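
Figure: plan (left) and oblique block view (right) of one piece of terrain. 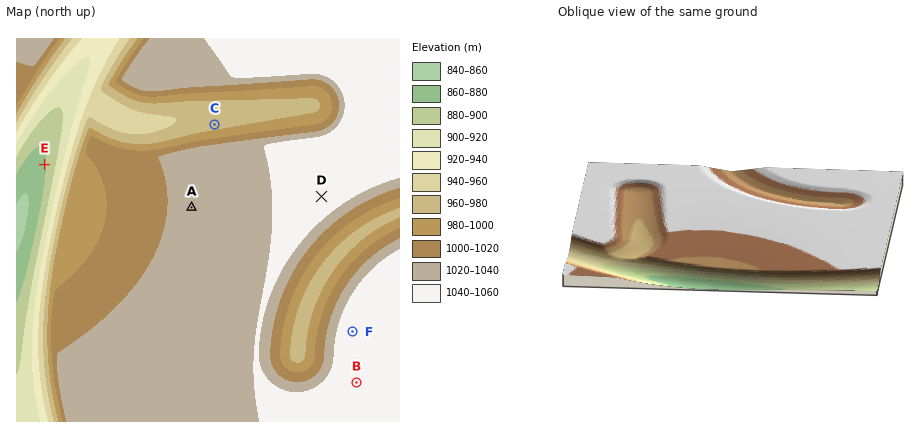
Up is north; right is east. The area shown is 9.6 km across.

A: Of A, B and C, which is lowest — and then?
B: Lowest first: C A B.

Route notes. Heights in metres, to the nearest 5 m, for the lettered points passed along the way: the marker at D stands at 1045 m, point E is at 880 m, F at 1045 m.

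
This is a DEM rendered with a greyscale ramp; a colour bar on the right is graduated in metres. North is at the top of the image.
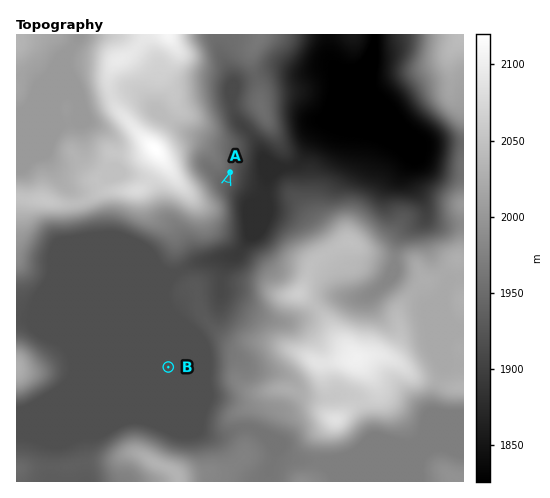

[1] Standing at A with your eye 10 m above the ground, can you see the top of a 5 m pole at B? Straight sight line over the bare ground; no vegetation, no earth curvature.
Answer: no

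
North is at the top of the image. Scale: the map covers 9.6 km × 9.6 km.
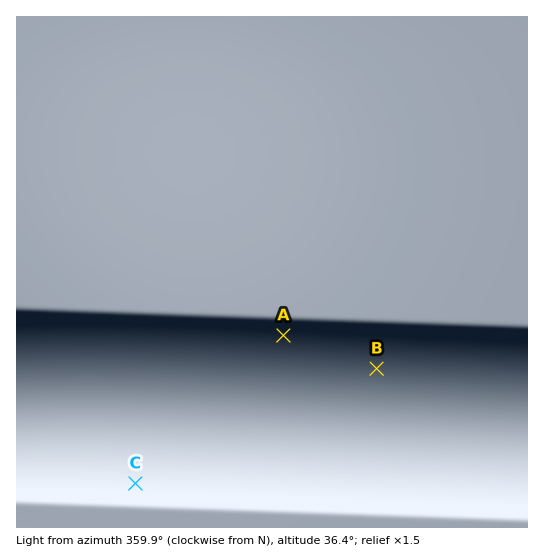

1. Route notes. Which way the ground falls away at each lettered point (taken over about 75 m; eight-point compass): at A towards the S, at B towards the S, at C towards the N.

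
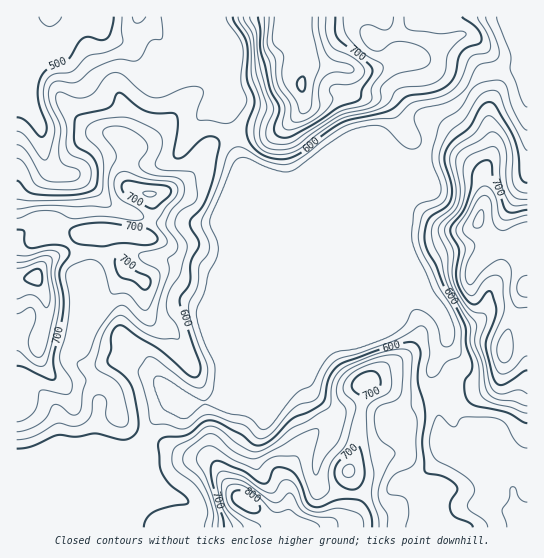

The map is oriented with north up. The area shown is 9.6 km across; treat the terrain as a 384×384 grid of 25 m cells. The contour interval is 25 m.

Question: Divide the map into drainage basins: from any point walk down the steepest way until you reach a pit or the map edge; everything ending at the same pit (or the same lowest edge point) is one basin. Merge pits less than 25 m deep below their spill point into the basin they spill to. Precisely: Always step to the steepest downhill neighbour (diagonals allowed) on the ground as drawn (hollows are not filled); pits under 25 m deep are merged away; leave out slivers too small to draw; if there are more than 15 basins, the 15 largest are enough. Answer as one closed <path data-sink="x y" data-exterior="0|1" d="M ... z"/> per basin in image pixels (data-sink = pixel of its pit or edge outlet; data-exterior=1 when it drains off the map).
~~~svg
<path data-sink="526 17" data-exterior="1" d="M527 16l-144 0 6 23 10 17-21 12-11 3-13 0-27-6-17 0-5 5-4 11 3 26-15 17-15 8-36 1-21 8-9 8-12 21-9 9-22 13-14 3 1 22-9 19-22-4-13 1 4 17 11 17 1 7-20 33-21 29-10 0-22-5-8 0-2 2-2 8 0 13 6 15 9 10 7 4 30-3 18 5 7 10 3 22 16 16 12 7 16 4 20 11 26 5 8 7 10 16 12 14 8 4 34 27 41 0 23-7 6-7 2-11 0-17-5-15 9-22 2-26 5-37 2-2 11 0 22 11 18 2 17-6 28-6 12 3 12-1 9-4 6-9 4-35 15-40 8-13-15-35 2-10 6-5 7-1z"/><path data-sink="50 17" data-exterior="1" d="M382 16l-366 1 1 511 263-1-33-26-8-4-12-14-10-16-8-7-26-5-20-11-16-4-12-7-16-16-3-22-7-10-18-5-30 3-7-4-13-17-2-8 0-13 4-10 30 5 10 0 2-2 39-60-1-7-11-17-4-17 13-1 22 4 9-19-1-22 14-3 22-13 9-9 12-21 9-8 21-8 36-1 15-8 15-17-3-26 4-11 5-5 17 0 27 6 13 0 11-3 21-12-10-17z"/><path data-sink="527 527" data-exterior="1" d="M527 333l-12 0-8 5-6 36-6 9-9 4-12 1-12-3-28 6-17 6-10 0-30-13-11 0-2 2-5 37-2 26-9 22 5 15-1 24-7 11-22 6 204 1z"/>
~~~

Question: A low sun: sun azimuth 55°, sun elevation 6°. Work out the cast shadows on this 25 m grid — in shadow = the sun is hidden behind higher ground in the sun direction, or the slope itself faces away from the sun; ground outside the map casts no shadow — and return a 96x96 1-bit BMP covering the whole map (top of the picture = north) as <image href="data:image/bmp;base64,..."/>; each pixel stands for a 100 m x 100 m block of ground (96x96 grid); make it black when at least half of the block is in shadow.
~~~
<image width="96" height="96" href="data:image/bmp;base64,Qk2+BAAAAAAAAD4AAAAoAAAAYAAAAGAAAAABAAEAAAAAAIAEAAATCwAAEwsAAAIAAAAAAAAA////AAAAAAAAAAAP//AAAAAAAAAAAAAP//gAAAAAAAAAAAAP//gAAAAAAAAAAAAP//AAAAAAAAAAAAAP/+AAAAAAAAAAAAAP/4AAAAAAAAAAAAAP/wAAQAAAAAAAAAAP/wAA+AAAAAAAAAAf/gAA/AAAAAAAAAAf/AAA/AAAAAAAAAAf+AAAeAAAAAAAAAAP8AAAMAAAAAAAAAAHAAAAAAAAAAAAAAAAAAAAAAAAAAAAAAAAAAAAAAAAAAAAAAAAAAAAAAAAAAAAAAAAAAAABgAAAAAAAAAAAAAADgAAAAAAAAAAAAAABgAAAeAAQAAAAAAABgAAH/wAAAAAAAAABgAB//4AAAAAAAAAHgAD//8AAAAAAAAB/gAD//8AAAAAAAAB/wAH//8BAAAAAAAB/4AH//ADAAAHwAAB/4AH/+AGAAAfwAAB/wAD/+AcAAA/gAAA+AAD/+D4AAA/gAAAcAAD/+D4AAA/AAAAAAAD/+DwAAB/AAAAAAAB/+DwAAB+AAAAAAAB/+DwAAD4AAAAAAAD/+DwAAHwAAAAAAAD/8BgAA/gAAAAAAAD/8AAAB/AAAAAAAYP/8AAAD/AAAAAAA///8AAAD+AAAAAAA///+AAAD8AAAAAAAf//+AQAB8AAAAAAAf//+AYAB4AAAAAAAP///A4AA4AAAAAAAP//fg4AA4AAAAAAAP//PwYAAYAAAAAAAf/+P4QAAAAAAAAAA//+H4AAAAAAAAAAA//+HwAAMAAAAAAAAf/+DwAAMAAAAAAAAf/+BgAAcAAAAAAAAP/+AAAAYAAAAAAAAP/+AAAAAAAAAAAAAH/+AAAAAAAAAAAAAH/+AAAAAeAAAAAAAD/+AAAMAcAAAAAAAB//AAAMAAAAAAAAAB//AAAAAAAAAAAAAB/+AAAAAAAAAAAAAA/+AAAAAAAAAAAAAA/+AAAAA8AAAAAAAA//AAAAH+AAAAAAAA//AAAAP+AAAAAAAA//AAAAf+AAAAAAAA//AAAA/4AAAAAAAA//AAAD/gAAAAAAAA//AAAH+AAAAAAAAAf/AAAP+AAAeAAAAAf+AAAf8AAAf8AAAAP+AAB/8AAA//AAAAP8AAH/4AAA//gAAAH4AAH/4AAA//gAAAH4AAH/4AAA//gAAADwAAP/8AAA//gAAABgAAP8YAAB//AAAAAAAAf8AAAD//AAAAAAAAf4AAAH//gDgIAAAA/4AAAH//wD/wAAAA/wAAAP//4D/gAAAB/wAAAP//4B/gAAAB/gAAAP//4B8AAAAB/AAAAP//4AAAAAAA/AAAAf//4AAAAAAA+AAAAf//4AAAAAAAeAAAA///wAAAAAAAMAAAA///gAAAAAAAAAAAA///gAAAAAAAAAAAA///AAAAAAAAAAAAAf//AAAAAAAAAAAAAP//AAAAAAAAAAAAAP//AAAAAAAAAAAAAP//AAAAAAAAAAAAAH/+AAAAAAAAAAAAAD/+AAAAAAAAAAAAAD/+AAAAAAAAAAHAAB/+AAAAAAAAAADgAA/+AAAAAAAAAADgAAf+AAAAAAAA="/>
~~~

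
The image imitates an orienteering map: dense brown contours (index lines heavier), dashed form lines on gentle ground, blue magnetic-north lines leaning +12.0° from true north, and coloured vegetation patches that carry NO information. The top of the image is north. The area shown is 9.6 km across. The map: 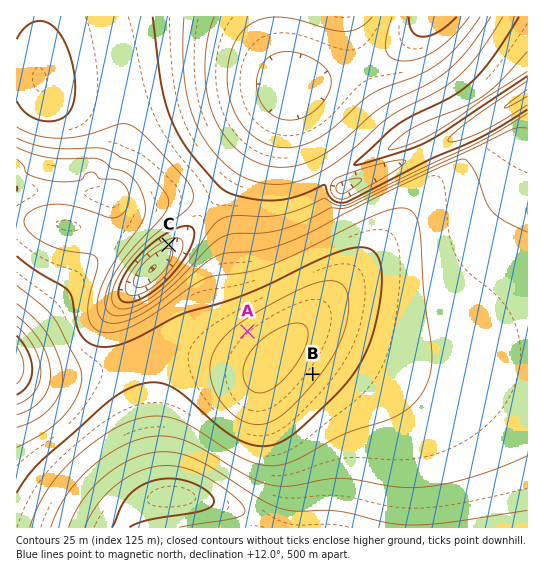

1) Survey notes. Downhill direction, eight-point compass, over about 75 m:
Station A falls NW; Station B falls SE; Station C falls S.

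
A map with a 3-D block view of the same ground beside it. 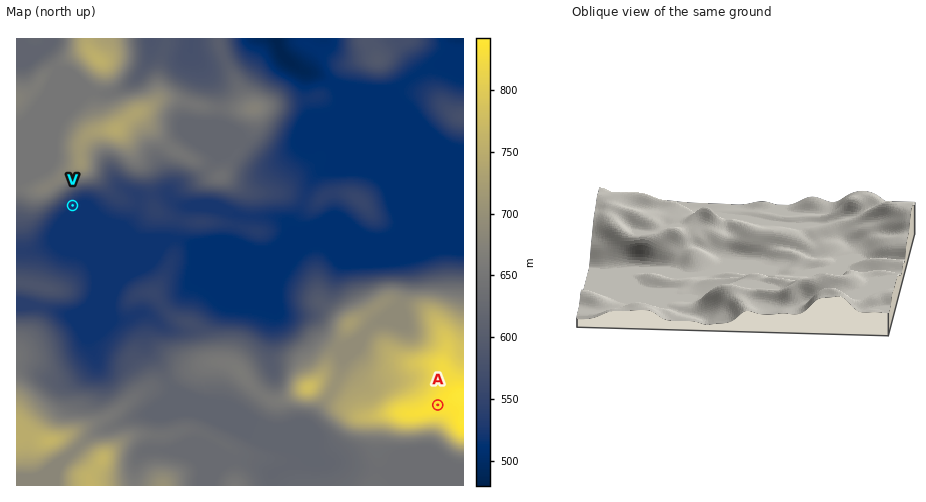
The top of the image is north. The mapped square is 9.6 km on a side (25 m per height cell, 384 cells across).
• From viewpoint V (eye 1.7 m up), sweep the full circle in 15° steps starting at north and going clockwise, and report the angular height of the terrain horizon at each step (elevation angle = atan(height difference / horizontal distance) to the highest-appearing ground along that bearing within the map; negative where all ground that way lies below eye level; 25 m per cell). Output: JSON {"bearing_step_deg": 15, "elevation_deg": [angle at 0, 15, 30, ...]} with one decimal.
{"bearing_step_deg": 15, "elevation_deg": [13.9, 13.0, 10.2, 6.2, 4.2, 2.0, 1.1, 1.4, 2.0, 1.6, 1.3, 1.6, 2.3, 2.7, 1.8, 0.9, 2.3, 4.9, 8.3, 11.9, 14.3, 15.3, 15.5, 15.0]}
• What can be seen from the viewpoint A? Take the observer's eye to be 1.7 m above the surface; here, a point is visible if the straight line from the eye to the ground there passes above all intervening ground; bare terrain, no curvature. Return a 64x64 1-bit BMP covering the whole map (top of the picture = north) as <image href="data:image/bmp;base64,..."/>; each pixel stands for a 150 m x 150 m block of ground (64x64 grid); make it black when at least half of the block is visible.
<image width="64" height="64" href="data:image/bmp;base64,Qk0+AgAAAAAAAD4AAAAoAAAAQAAAAEAAAAABAAEAAAAAAAACAAATCwAAEwsAAAIAAAAAAAAA////AAAAAAAAOAAAAAAAAAA4AAAAAAAAABwAAAAAAAAADAAAAAAAABgMAAAAAAAADwwAAAAAAAAHgAAAAAAAAP/AAAAAAAAA/+AAAAAAAAP/4AAAAAAAA//gAAAAAAHn/8AAAAAAAf//wIAAAAAAD/+AYAAAYAAG/wAAAAAwAAD+AAAAABAAAPAAAAAAAAAcwAAAAAAAABCAAAAAAAAAAAAAAAAAAAAAAAAAAAAAAADAAAAAAAAAAPAAAAAAAAAAMAAAAAAAAAA4AAAAAAAAAP8AAAAAAAAA/8AAAAAAAAD/4AAAAAAAAP/wAAAAAAAA//gAAAAAAAD/+AAAAAAAAP/8AAAAAAAA//4AAAAAAAD//wAAAAAAAP//gAAAAAAA///AAAAAAAD///AAAAAAAP///gAAAAAA////AAAAAAD///8AAAAAAP///wAAAAAA/////8AAAAAP////wAAAAAf//z/AAAAAAf//x8AAAAAAf//j4AAAAAB//+PgAAAAAH////AAAAAAf///+AAAAAB////4AAAAAB////wAAAAAAf///AAAAAAA///+AAAAAAB///8AAAAAAB/wHwAAAAAADwADAAAAAAAAAAEAAAAAAAAAAAAAAAAAAAAAAAAAAB4AAAAAAAAAPwAAAAAAAAAPAAAAAAAAAAeAAAAAQAAAB4AACcDAAA=="/>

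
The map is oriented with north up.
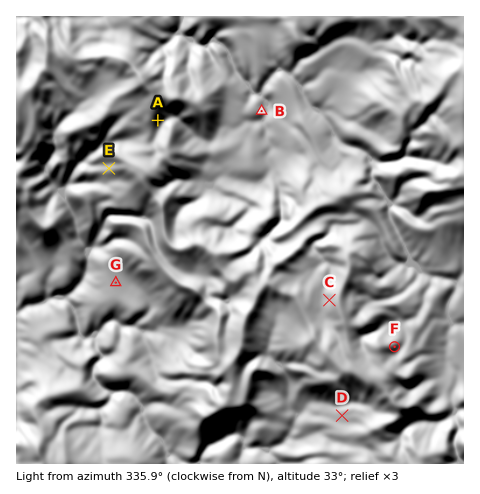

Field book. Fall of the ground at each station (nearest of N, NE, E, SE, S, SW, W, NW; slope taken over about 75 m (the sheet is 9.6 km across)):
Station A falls SE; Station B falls E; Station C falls W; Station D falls W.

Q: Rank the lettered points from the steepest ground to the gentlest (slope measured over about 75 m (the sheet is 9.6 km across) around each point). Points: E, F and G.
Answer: F E G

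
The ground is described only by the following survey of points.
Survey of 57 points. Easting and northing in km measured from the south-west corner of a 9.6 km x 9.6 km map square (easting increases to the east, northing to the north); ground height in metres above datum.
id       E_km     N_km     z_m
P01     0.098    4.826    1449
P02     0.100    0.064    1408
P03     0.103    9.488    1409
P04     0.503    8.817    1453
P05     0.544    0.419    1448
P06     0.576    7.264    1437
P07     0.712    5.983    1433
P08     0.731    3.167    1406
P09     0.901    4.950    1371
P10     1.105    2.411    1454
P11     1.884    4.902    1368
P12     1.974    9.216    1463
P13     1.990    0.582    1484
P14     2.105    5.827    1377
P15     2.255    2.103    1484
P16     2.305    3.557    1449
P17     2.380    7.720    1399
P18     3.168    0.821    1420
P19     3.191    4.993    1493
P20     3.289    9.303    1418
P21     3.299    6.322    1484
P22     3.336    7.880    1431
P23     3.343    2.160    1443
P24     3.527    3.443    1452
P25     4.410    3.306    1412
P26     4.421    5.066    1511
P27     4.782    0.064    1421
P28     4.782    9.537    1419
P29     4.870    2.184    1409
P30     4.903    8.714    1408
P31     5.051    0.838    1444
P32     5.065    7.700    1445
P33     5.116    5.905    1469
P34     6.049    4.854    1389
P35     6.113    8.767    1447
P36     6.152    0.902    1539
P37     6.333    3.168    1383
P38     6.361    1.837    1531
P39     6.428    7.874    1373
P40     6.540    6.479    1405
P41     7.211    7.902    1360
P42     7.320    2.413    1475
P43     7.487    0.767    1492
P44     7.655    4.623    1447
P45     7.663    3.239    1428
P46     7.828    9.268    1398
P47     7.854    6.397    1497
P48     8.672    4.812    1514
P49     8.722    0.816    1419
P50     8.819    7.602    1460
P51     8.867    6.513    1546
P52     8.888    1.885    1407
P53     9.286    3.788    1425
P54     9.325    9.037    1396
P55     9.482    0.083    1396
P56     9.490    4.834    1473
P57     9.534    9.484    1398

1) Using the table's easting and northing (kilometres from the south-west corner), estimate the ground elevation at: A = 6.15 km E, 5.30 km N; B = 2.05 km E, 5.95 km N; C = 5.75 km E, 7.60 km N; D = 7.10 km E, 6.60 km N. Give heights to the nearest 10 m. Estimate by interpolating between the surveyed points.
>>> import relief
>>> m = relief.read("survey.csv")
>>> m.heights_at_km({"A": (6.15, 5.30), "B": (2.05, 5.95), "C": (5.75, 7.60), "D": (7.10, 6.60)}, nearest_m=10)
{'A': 1410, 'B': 1380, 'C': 1410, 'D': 1430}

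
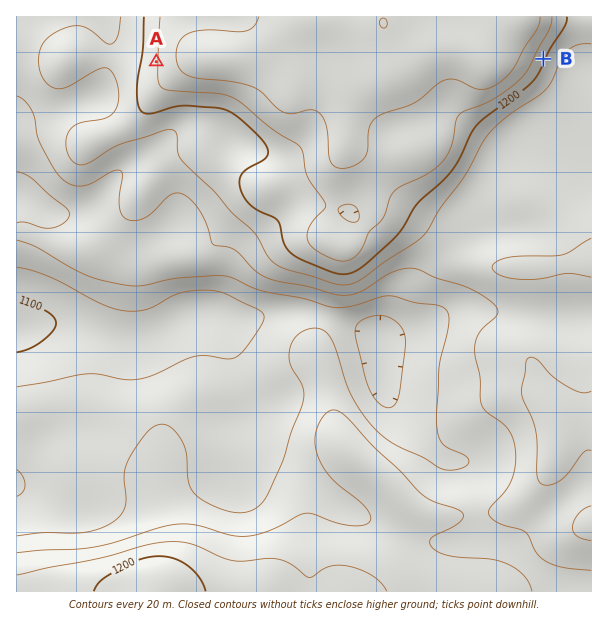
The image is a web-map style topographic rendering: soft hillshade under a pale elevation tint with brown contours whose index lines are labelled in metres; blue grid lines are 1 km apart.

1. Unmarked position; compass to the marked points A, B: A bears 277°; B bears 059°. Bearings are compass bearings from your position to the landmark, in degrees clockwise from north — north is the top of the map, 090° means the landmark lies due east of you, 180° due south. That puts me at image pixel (473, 101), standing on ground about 1225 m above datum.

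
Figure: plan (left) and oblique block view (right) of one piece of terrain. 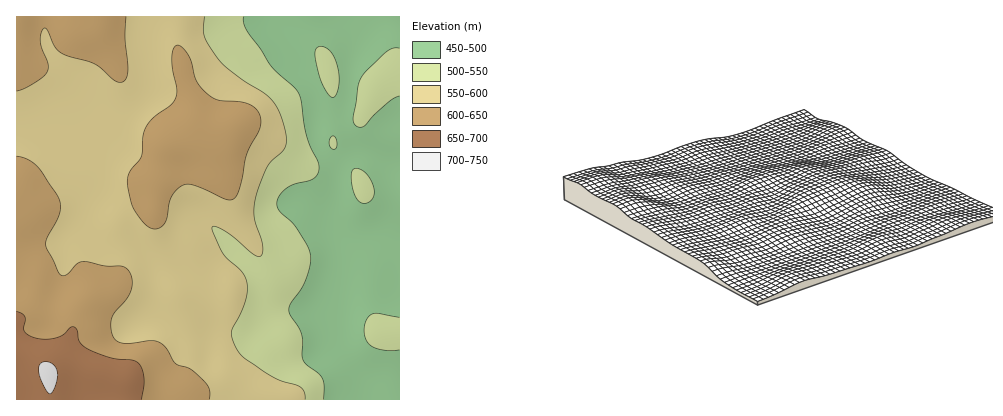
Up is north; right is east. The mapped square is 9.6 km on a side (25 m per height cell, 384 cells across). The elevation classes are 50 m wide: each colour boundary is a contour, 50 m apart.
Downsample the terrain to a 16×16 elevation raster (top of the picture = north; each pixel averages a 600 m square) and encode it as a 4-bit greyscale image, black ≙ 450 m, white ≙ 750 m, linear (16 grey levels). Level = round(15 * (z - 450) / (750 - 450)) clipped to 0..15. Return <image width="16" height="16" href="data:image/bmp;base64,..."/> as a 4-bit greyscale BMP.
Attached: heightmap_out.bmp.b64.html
<image width="16" height="16" href="data:image/bmp;base64,Qk32AAAAAAAAAHYAAAAoAAAAEAAAABAAAAABAAQAAAAAAIAAAAATCwAAEwsAABAAAAAAAAAAAAAAABEREQAiIiIAMzMzAERERABVVVUAZmZmAHd3dwCIiIgAmZmZAKqqqgC7u7sAzMzMAN3d3QDu7u4A////AMy7uoh2ZTERzLuph2VTIRKqqXd2VEMRI6mpdmZVMhEjmJmHdmVDESKIiHdmZVQhIod3d2ZVUyERmHd4dmZCISGYd3iHd0IiMod3eIiXUzIhd3d4mZhkIiF3d3iZmXQiInd3d3iHUyIzh3d3d2UyIjOHiId3UyIiIpiZh3ZDIiES"/>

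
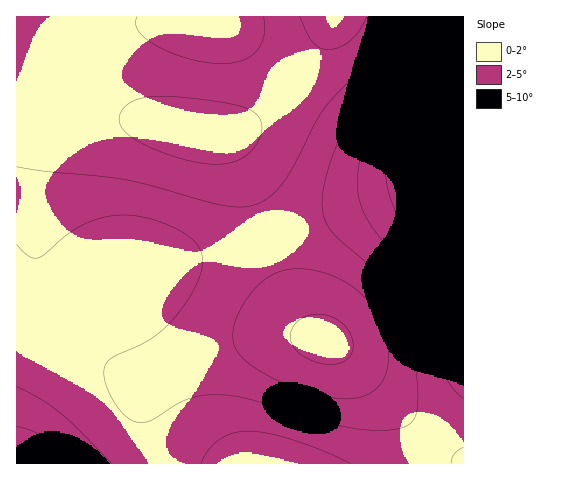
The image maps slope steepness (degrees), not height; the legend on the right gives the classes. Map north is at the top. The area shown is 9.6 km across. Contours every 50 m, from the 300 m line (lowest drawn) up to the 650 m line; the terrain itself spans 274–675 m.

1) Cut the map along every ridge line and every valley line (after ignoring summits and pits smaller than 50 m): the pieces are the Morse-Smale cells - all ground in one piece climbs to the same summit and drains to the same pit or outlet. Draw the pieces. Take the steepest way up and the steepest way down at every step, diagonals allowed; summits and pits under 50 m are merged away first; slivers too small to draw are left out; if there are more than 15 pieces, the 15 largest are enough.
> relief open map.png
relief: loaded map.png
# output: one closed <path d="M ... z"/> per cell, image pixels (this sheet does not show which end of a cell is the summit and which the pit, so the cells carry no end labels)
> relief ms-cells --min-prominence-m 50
<path d="M463 16l-130 0-16 33-29 39-31 30-23 12-16 3-15-1-74-13-47 1-19 3-7 4-8 10-8 21-5 58 3 67 6 22 8 15 16 16 64-69 56-8 50-12 71-22 86-31 67-17 2-2z"/><path d="M463 176l-68 18-144 50-63 15-56 8-64 69 36 26 35 19 13-1 48-26 44-14 36-4 40 3 9 4 13 9 65 66 24 20 33-42z"/><path d="M332 16l-315 0-1 88 8 4 39 8 67 3 86 14 18-3 23-12 31-30 29-39 13-24z"/><path d="M294 336l-37 2-39 9-29 12-38 22-8 12 0 25 7 45 260 1 20-26-23-20-71-71-16-8z"/><path d="M69 337l-7 6-20 26-19 33-7 28 0 33 134 1 0-9-7-37 0-25 5-9 5-3-14 0-17-8-39-25z"/><path d="M17 105l0 324 4-20 10-24 20-29 17-20-18-20-8-18-5-24-2-58 2-36 6-32 7-15 13-10 46-5-54-3-31-7z"/><path d="M463 396l-32 42 8 7 23 15 2 0z"/><path d="M431 438l-20 26 53-1-1-3z"/>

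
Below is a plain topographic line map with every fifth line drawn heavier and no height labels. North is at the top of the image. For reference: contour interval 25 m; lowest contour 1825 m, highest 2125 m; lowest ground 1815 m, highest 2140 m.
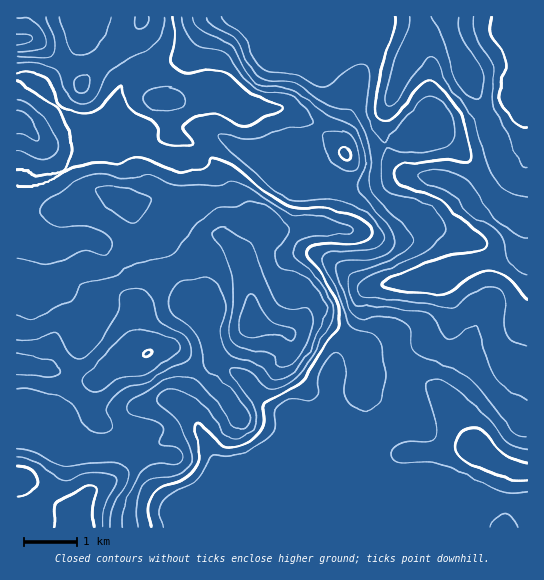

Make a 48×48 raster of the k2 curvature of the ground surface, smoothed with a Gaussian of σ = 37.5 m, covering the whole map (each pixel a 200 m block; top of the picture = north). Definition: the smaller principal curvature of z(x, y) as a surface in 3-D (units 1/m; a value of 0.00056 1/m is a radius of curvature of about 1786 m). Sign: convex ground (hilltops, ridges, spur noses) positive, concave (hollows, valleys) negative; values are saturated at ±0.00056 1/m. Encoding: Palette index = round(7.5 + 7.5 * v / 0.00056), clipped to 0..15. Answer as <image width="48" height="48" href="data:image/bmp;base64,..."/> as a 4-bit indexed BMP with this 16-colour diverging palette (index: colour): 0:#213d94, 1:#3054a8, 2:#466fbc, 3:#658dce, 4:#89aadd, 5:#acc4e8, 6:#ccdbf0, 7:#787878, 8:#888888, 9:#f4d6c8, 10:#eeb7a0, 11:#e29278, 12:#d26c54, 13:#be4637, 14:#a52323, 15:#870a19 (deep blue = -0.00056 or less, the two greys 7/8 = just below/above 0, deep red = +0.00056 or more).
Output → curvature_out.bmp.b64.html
<image width="48" height="48" href="data:image/bmp;base64,Qk32BAAAAAAAAHYAAAAoAAAAMAAAADAAAAABAAQAAAAAAIAEAAATCwAAEwsAABAAAAAAAAAAlD0hAKhUMAC8b0YAzo1lAN2qiQDoxKwA8NvMAHh4eACIiIgAyNb0AKC37gB4kuIAVGzSADdGvgAjI6UAGQqHAHdmZ4dkaHRHd3d3d3d3d3d3d3d3d3V5lXdmiXZUVkFnd3d3d3d3d3d3d3d3d3dXdWZmeHZVNVMWd3d3d3d3d3d3d3d3d3dzIXZVVoiIVUMgF3d3d3d3d3d3d3d3d3MTRZlkNqmZdERlAHd3d3d3d3d3d3d3dBR4maqFNWd3ZEadcEd3d3d3d3d3ZERDM2d3iIdBEQEjRWeusAAAZ3d3d3d3WId3VphmZhAEd0IiRVV5cAZRAnd3d3d3SJh1WLp1VUZ3dFd3d3ZWMCiYITd3d3d3dEREZ5qWRXd3VZmHZ4mXEFiucid3d3d3d3dWZmiFRXd1ZodlVnhyA2edkhd2d3Qjd3dHd2ZkRmVGZmVDIRIQNneIAAA2VzWHN3Znd3dlZzNVZnZUMgAUZniBAUAmdTm4VXWIeIdVd2eHZYmGV2QkZncgB5YCRDiXZnaJiHZmd3eJZFiGaaczVWEAN6pQBTZnZ2Z4dVZmd4eJczZ3aZdVVCAWRImUAUZndmZmVWd2eIZ3ZDV4iJmJcwJ4ZFiZAEeYdmVWZnd2aHVmZERoiJmbcAWahWipMCeYd3ZmZ3d2Z1VndVVWZVVmMAarlnmoQgNniHh2Rnd2VmVYhmVWZUMzFgOKlmd2iRA4mHiXNXh3VHZWdmZVaIZEV0BXdlRHvFAoqGiXNZiIc3dlZndniYZVVRJXhkRomlADVERUNpmZc3d2Z4h3mFVmdjR4hzWZhhAAAAABJXiZg3d3dmdmZmd2hkVmdjaJcgAgABV3ckZ4dId3d2VVZ3h2hkZ3dVRUAANnYyACVjNFU2ZmZ3ZWdmdmhkaJhVMAACRpp2ZlRENFQ2d3ZmZlVVRGh2Z4ZGUhJHdolmd2aIiGJHd2VmdlVmdUeJh2NIhVd5mZdFdmeIhgFndGZWZFZkd0R5p0SJZIl3m5UkZ3dmEAenVol1RHiGVmRFdViYRIl1ZlI2iIhgIneHVoiGR6p2d2ZmdniGI0RERVNYmJcFJ3dlVFZ3Z5dXh2eHZ3ZAAABFRFRHdRBUR2RGUxJ5mGNphmdlaHQAd3dAATMQADdBZkJDIhAEZCRmQRIld1EHd3UDdkQQAAAmZRNkaHMyEjMyN3dmdRF3d2Fs1xI1d2ZncxWDipY3d3d3ZmZ3QAI0VUV7xgJYmHd3YSaEiYU3d3d3aYdiAVZmZlVolQJpmIh3QhZ2iGJnd3d2REMhOKh2ZmVodRFYiIiGETd6ljIhV3cRNERWaKh3h2VVNBA3iamEAFd5YxAkAnFZqoZmeJd4mXQiRTAFirpxAYl0EhK8cTSKmYZniIZYukAmd2ADZ3cwBLtyRgbdhBJXiHZ3iGM1YwJoiHICZlQEBZlxADN4ZUIjVmZ4hkEAETV4iIUBZ3UHBFZgAjNGZmVDNVV4hjA0RWZniHcgRnM0JFZ3ZURFZnd2RVVomDFWZ3dmZ3dQNnFAZmd4ulJGVniJdlRnqCJnd3d2ZmdzJnIWiId3ujFnVXiJhlRVYxR3d3d3d3eGFnInmZhxEiN4ZWeal1MQADZ3d3d3d3iYJWJIh4hw=="/>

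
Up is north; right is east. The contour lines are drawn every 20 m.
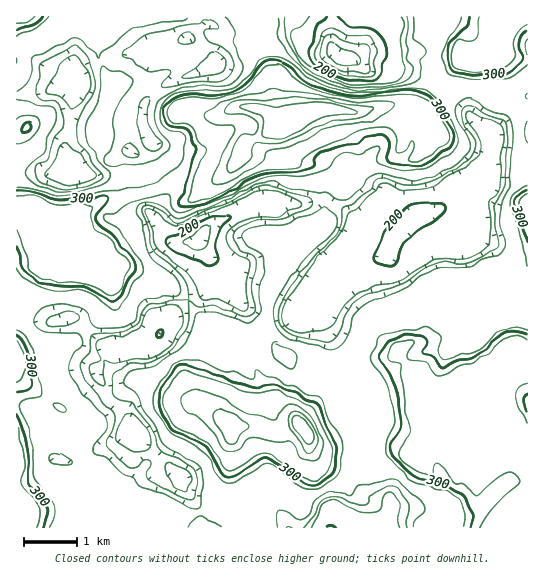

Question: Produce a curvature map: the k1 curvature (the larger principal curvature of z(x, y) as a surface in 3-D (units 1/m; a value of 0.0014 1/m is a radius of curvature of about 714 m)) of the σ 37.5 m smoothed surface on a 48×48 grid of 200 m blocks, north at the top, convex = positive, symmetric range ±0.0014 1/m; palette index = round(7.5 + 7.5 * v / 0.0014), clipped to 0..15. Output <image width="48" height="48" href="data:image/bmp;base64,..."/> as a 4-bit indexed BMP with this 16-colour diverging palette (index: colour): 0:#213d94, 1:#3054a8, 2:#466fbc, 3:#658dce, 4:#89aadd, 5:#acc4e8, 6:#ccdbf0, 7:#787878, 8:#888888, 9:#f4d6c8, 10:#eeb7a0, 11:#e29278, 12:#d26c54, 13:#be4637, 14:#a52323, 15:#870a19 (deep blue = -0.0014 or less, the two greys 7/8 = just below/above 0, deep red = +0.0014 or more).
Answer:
<image width="48" height="48" href="data:image/bmp;base64,Qk32BAAAAAAAAHYAAAAoAAAAMAAAADAAAAABAAQAAAAAAIAEAAATCwAAEwsAABAAAAAAAAAAlD0hAKhUMAC8b0YAzo1lAN2qiQDoxKwA8NvMAHh4eACIiIgAyNb0AKC37gB4kuIAVGzSADdGvgAjI6UAGQqHAJuoiIiIiIiJmJiIiai6iIiHibuXh4moiIq6iId4iIiKuoiIiZmuh3iaqJiYd5mZiJyZiIiIiInLmoiIiIiMpY26domYdqqJqLl3iIiIibuWe4iHiIiKvNp4dpl4eqt4mrd4iIiJqYeWW5uYeIee2YmqupqsqpmnatiJiIiaeph3i43JdnvZvZiIiJzImYiamtmHeImoirp6yJ2cqNyarHiIitqYmIiImdiImImYl4u5d8q4q5ePrJiInJiZiIiIiMiIiIqnd3yYvZvXebifuoh4ipmIiIiIiaiIiInId4q+yIzNzJv/l4eHd6mIiIiIi4d4mYqqiMjpeLuoiHz6p4iHd6qHiIeInGeKqJqIi6y5qqmIiIu7t4iIiLmIiIiIuYmoiJmampvIqYm7u9uWqIh3d6mIiIiJqKuXiad7mYjKmryYeaaXiIiHeKmJmIiImbh4mYabu7iNuYeHp4mHiHiIipmpqqiIicmImIi5mq67iHeImI6YiIiJqpq4m72oiMiIiqp3eHfLiHh4eOyZu6iKu5iHaGjaibiJmqdniId7qIiIibvLl5mHrO66iIeO3ZmqqqzMuoeIyIiJmehnh4qIl5iZiIeJqYl3Z5qq3Xd2yqvby7V3d4uIh3iYiIeIiImYiKibjWhn2rqFnbd3d4qoiIiIiIiIiIiZmXe8isy9xph3q9d4iIm7uoiIiHiIiIiJmJzNh5m8l4iJusqIiIiJq+qIiIh4iJrd3cqLqYnLmIiIqZyYiIeId43KmZiIiKyYiIiJy5uoiIh2monYeIeIiHiszN2oiJuIiIicubmJqoiIqoiuh4iIeIiJh2nLh8mIh4jKicaIZqmsuYiK+YiIiIiIh3d5mMiHiJu5i7eZd5rcqZiIr5iIh4iId4eLiMiIiLlojqe8homa3d25jNeIiIiIiIeMiZiKqsl5nVfNt4iIh2mbuqaIiId4iHeLjbzszb/svL2//qiId3hnqbqXiIiIiHjMz9yYmbnK3vyYzf6odorLmJu6eJiJiIh3vJpoZ2i5h3q4uazciKqYiIipe7uqd3h32alod3jaqpiJm4vK3czLqIicuZmc2Yh42Juad36piJqHipnMqqq5mXeJzN/InriJ2Im4eauYaoeomJi8d4ibqHiXfJjNqdqIycmoiamZm2ilm5eNzcuIrLmHeqia6smGyc2amZmYmZq4uoeJa7u6d4mIi5iL2ph1yaurmZqXmJz8qauHm5qry87amYmfikibyZq8mJuZiIv8q73//avO////2pnbi5zKiYlol3yqiIq97bu7iJiZqZvN///JiqqIiJmHd2qpqYmImXdr2InamXZ3d6qIiIh4iZqah2ypmpu4eHZ33K+5mHp4pmqYqry6l5podoyYiHeKuHWaneuHl2d7t5uYvszNu4q5hpuIeHiIq2i5iZx7Zod5qKmIzJiJymiaubmZh3eHeryoiLp7pYlouLqYrZqJtmmImpiJmHiWa5eYibd5yKurl5yIi4qIutyoiIiImaq7uHqYiLiomqmYd3yId5qYmw=="/>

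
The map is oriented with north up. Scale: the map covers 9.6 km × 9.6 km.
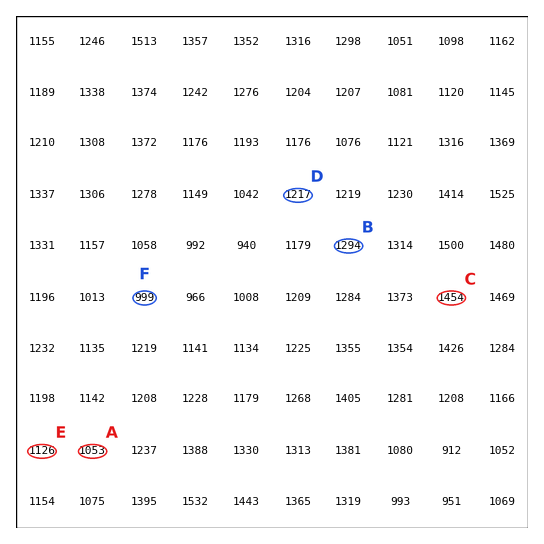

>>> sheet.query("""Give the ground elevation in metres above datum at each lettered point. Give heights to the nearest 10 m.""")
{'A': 1050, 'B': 1290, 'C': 1450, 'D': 1220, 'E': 1130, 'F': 1000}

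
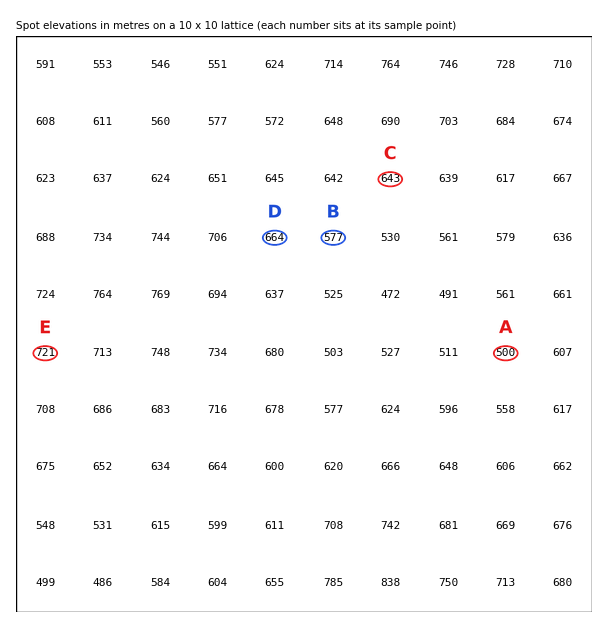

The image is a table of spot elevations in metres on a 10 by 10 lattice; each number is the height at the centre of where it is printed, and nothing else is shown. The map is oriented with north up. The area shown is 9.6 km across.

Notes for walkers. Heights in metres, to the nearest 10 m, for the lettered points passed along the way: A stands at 500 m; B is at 580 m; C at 640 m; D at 660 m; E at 720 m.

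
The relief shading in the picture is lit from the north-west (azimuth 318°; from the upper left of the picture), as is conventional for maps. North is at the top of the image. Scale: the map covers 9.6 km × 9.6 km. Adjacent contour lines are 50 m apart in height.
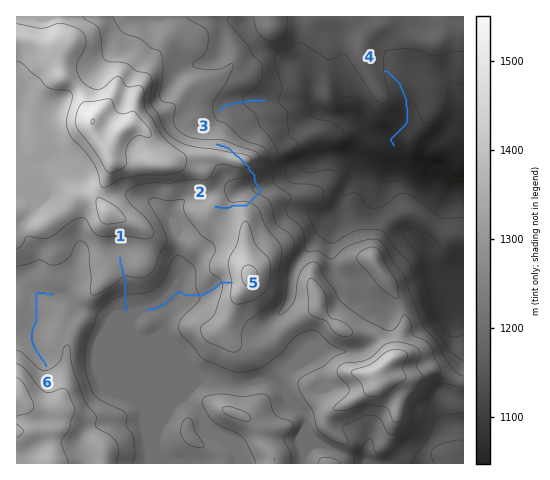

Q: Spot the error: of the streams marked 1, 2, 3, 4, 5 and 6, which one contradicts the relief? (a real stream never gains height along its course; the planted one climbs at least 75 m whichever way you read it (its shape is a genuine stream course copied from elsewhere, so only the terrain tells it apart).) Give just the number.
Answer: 2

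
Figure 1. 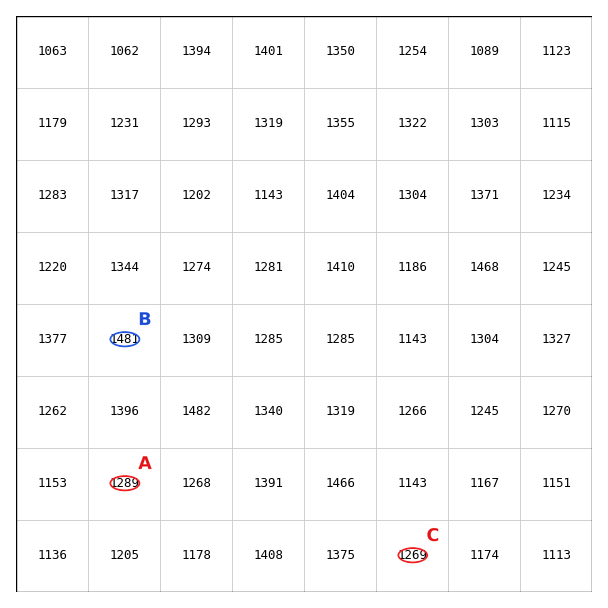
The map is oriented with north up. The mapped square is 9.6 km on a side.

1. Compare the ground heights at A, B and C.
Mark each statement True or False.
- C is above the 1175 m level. True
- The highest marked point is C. False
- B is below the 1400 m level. False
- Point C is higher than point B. False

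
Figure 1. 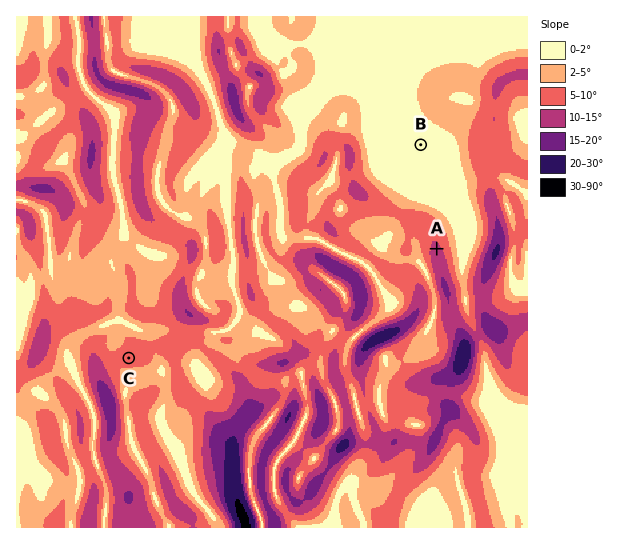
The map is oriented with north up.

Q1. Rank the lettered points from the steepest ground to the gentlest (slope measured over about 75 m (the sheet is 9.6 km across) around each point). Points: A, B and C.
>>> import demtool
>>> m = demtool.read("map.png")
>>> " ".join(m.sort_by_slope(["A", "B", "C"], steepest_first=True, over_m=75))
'A C B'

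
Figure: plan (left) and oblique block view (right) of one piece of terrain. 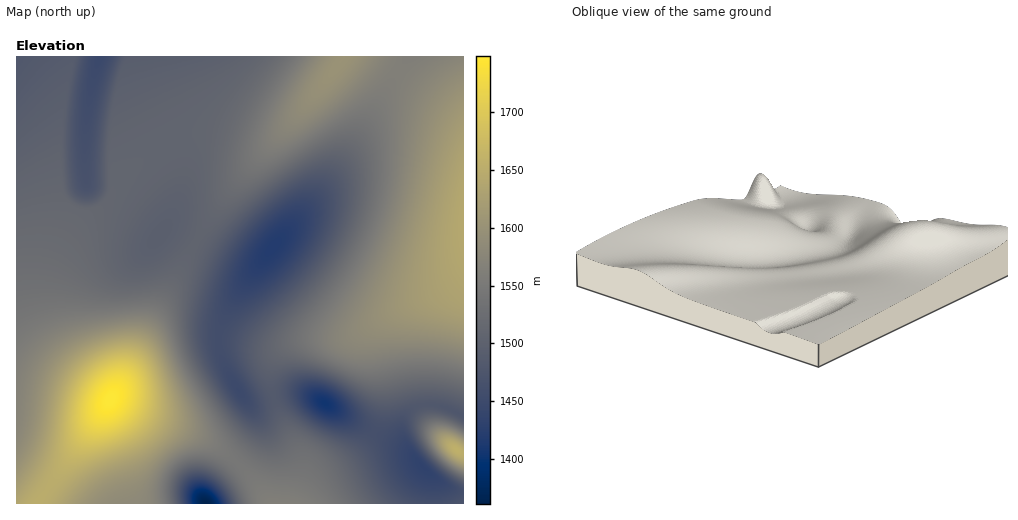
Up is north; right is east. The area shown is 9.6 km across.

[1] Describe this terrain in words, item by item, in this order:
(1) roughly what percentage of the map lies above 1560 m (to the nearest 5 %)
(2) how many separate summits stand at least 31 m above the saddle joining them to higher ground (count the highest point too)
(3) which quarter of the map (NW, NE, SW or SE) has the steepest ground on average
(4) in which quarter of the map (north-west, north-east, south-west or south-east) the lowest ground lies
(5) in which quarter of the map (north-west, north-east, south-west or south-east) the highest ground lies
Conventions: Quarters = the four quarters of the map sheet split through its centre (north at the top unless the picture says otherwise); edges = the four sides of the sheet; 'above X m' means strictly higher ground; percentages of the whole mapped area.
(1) About 35 % of the map lies above 1560 m.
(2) Counting only tops that stand 31 m proud, the map has 4 summits.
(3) The south-west quarter is the steepest part of the map.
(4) The lowest point lies in the south-west quarter of the map.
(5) The highest ground is in the south-west quarter.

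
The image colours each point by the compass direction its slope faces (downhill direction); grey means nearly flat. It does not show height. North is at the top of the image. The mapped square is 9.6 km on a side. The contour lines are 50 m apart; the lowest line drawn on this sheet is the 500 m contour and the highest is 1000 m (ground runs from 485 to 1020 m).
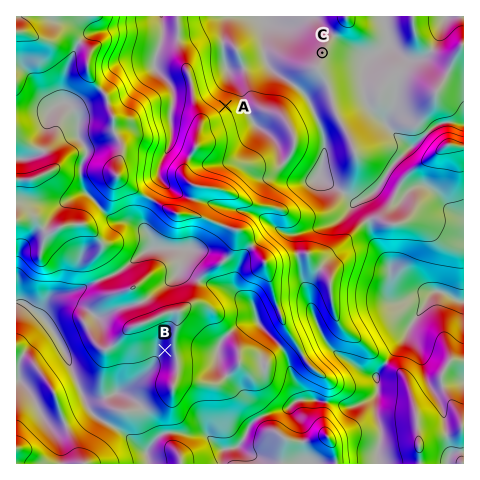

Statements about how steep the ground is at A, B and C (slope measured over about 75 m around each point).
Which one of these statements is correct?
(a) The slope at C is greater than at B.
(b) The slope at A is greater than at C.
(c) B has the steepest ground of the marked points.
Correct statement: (b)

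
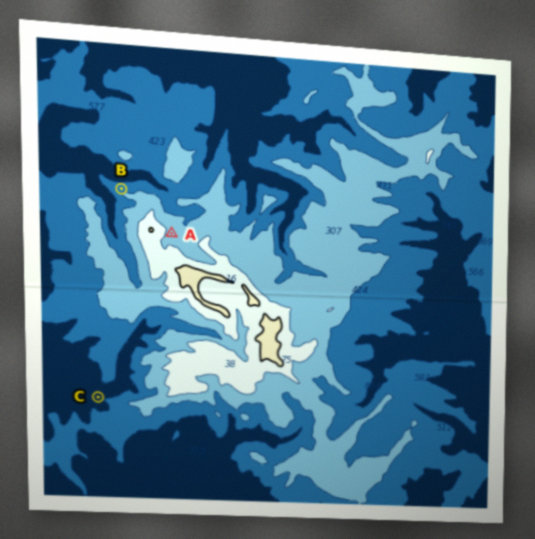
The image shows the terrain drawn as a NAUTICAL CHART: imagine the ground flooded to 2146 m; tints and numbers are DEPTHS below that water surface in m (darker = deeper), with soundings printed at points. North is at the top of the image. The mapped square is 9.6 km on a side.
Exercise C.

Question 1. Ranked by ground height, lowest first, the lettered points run C B A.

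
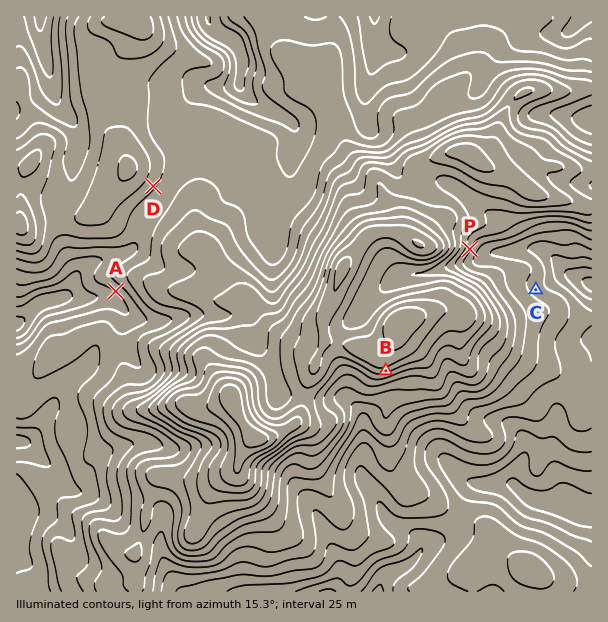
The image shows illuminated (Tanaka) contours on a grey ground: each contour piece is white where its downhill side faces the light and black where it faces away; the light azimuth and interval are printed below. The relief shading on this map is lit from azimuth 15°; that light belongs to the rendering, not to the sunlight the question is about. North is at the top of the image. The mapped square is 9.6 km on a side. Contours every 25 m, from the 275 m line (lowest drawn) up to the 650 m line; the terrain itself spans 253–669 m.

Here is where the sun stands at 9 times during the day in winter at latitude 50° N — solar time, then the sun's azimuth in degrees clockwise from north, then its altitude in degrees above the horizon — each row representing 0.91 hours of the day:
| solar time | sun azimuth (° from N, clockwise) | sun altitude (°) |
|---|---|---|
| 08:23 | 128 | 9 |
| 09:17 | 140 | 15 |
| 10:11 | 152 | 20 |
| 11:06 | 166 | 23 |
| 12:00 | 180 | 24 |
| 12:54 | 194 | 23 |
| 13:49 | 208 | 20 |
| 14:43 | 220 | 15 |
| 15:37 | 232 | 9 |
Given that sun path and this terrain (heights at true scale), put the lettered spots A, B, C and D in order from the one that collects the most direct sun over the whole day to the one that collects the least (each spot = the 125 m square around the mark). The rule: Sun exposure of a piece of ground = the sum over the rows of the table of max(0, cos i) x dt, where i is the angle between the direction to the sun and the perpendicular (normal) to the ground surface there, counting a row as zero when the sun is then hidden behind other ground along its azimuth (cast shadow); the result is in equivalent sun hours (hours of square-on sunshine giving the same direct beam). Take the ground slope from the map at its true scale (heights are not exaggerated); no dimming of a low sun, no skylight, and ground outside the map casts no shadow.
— B > A > D > C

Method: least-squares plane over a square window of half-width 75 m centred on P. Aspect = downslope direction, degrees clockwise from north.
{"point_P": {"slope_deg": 14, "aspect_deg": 117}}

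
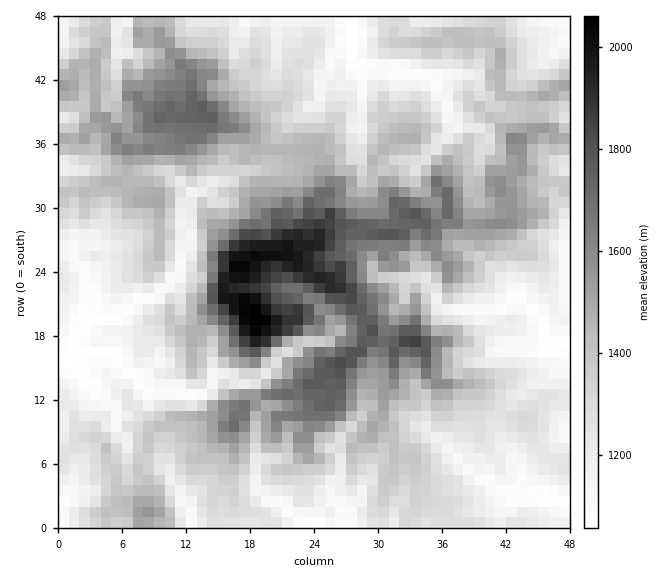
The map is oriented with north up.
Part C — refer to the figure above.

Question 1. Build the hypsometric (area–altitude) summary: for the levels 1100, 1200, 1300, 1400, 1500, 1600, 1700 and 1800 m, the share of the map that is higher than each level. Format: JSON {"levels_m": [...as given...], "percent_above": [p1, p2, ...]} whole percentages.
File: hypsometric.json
{"levels_m": [1100, 1200, 1300, 1400, 1500, 1600, 1700, 1800], "percent_above": [94, 79, 60, 42, 26, 16, 10, 5]}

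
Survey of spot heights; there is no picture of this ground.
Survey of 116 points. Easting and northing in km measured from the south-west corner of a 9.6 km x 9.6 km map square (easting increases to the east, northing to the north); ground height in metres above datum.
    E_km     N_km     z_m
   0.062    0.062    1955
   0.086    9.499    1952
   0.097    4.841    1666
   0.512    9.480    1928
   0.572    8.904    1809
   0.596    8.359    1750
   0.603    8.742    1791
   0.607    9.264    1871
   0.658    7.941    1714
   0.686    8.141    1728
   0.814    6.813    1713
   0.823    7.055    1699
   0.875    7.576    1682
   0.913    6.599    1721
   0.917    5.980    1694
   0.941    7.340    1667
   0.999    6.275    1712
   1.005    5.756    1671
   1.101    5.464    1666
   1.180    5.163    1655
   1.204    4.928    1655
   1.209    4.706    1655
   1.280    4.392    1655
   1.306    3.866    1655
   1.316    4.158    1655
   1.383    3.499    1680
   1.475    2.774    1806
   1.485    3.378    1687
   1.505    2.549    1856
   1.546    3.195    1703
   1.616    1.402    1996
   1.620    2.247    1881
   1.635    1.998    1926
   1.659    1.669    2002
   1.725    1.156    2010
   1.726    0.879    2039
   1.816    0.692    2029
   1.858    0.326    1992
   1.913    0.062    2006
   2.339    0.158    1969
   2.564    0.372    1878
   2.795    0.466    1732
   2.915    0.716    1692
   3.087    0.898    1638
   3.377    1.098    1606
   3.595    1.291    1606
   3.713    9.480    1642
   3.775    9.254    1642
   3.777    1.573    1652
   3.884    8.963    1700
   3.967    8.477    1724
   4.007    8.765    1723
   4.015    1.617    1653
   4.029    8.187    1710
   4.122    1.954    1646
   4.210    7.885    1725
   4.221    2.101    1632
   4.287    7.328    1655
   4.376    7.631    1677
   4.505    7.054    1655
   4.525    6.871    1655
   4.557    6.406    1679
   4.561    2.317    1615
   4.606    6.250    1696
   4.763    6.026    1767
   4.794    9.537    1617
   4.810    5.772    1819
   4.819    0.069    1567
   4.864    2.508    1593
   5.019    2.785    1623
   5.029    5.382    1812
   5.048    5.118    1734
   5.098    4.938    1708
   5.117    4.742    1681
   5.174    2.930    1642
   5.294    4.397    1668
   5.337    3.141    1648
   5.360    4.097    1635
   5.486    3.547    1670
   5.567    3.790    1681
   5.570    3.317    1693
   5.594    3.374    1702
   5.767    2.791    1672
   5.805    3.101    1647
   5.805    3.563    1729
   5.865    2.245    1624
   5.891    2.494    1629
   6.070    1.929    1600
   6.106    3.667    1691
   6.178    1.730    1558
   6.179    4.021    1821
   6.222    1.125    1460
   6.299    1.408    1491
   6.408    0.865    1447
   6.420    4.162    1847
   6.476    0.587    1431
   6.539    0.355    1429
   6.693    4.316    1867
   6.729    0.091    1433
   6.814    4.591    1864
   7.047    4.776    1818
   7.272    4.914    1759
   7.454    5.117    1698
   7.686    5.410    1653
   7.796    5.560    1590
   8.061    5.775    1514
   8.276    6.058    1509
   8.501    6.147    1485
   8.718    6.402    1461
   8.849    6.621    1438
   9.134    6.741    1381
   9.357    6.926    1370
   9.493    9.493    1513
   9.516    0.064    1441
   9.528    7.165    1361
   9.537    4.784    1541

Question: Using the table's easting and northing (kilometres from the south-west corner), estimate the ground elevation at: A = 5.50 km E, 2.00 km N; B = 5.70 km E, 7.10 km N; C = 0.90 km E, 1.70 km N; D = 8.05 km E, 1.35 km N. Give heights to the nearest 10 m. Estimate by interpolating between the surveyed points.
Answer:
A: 1570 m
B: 1700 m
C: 1920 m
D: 1470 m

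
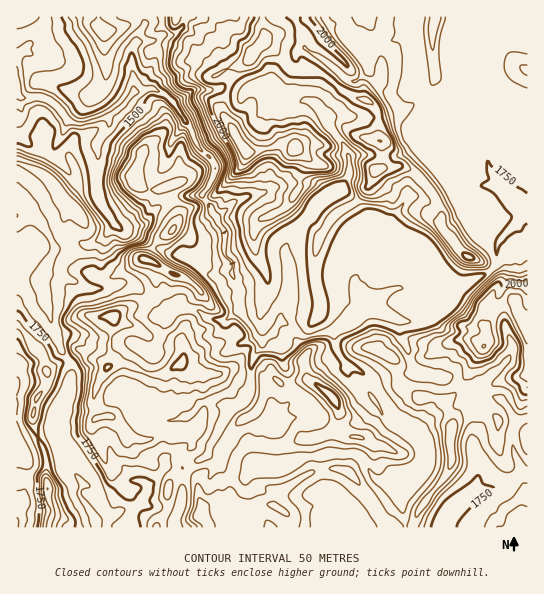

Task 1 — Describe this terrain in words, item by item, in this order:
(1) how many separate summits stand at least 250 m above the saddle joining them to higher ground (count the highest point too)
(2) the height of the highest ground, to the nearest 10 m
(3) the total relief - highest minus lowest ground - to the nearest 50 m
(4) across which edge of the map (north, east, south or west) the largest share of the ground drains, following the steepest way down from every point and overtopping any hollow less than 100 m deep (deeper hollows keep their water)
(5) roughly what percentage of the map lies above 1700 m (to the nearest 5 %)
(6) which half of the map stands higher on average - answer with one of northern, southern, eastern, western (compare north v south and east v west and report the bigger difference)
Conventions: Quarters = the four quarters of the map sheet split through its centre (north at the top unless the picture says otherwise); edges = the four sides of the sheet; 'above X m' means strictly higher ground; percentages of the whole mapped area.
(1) There are 2 summits with 250 m or more of prominence.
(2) About 2190 m is the highest elevation on the sheet.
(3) Highest minus lowest: about 850 m of relief.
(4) Most of the ground drains across the western edge.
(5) Ground above 1700 m makes up about 80 % of the sheet.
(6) The eastern half stands higher on average than the western half.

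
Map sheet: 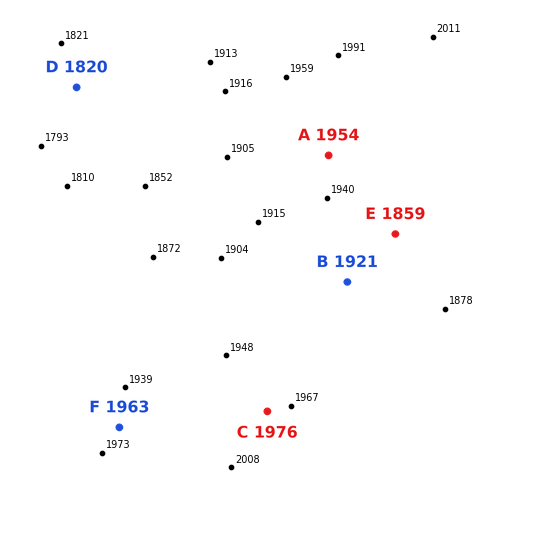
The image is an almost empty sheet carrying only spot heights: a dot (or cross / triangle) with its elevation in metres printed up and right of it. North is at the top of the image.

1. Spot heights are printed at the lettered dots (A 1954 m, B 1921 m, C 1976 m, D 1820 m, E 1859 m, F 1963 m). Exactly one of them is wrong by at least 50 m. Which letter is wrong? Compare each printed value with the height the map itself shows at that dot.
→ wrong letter E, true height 1921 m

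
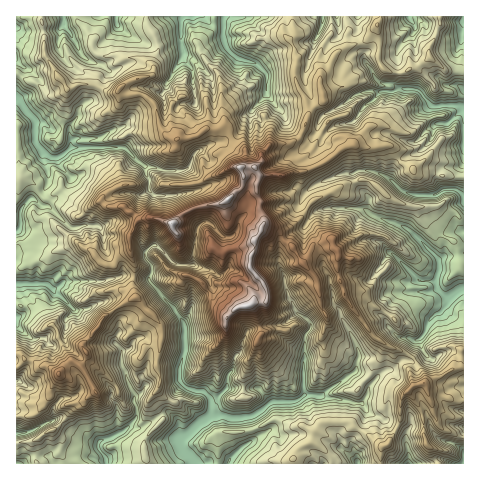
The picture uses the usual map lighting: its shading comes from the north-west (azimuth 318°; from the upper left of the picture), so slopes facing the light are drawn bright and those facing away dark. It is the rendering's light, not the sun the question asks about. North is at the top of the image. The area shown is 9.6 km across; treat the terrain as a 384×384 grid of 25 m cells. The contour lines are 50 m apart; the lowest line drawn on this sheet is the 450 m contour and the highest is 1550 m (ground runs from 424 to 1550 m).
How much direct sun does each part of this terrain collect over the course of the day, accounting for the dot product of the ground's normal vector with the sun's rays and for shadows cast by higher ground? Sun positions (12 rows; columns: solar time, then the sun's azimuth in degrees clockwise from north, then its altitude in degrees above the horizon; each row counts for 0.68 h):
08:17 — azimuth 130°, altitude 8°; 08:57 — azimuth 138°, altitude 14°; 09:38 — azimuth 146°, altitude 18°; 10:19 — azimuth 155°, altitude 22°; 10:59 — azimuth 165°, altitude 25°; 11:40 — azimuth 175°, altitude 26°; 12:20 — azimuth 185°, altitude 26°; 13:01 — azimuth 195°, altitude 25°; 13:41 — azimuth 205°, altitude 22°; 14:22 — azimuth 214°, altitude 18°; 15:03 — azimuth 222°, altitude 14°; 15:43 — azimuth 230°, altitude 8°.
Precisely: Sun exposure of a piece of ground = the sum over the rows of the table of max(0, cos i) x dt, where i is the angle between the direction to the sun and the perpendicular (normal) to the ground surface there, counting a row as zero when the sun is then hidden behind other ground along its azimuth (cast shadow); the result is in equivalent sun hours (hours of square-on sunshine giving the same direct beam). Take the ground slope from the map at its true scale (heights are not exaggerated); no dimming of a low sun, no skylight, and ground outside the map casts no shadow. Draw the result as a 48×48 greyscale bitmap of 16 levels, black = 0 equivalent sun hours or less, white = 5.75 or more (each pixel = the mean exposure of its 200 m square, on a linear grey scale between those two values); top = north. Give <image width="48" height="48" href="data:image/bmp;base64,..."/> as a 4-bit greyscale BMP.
<image width="48" height="48" href="data:image/bmp;base64,Qk32BAAAAAAAAHYAAAAoAAAAMAAAADAAAAABAAQAAAAAAIAEAAATCwAAEwsAABAAAAAAAAAAAAAAABEREQAiIiIAMzMzAERERABVVVUAZmZmAHd3dwCIiIgAmZmZAKqqqgC7u7sAzMzMAN3d3QDu7u4A////AOhWqGRGZnhjM2mqkzRWZ4yqZKiq3M7W7M3LmHdJp3dVRYzKuSEkI3m1SbmMuL3IVkbOyIeDEkR2ZkSJvLYyIiVpmrpBaIchbUEXqZrNlCJ9yGIUVWmliZeHqqMQOUNKcv+BLd7dvHhnq7YgAAA5UiFHdjEBSWeXm2a93v//zqrpr5xkZ2IAAAAAAAFpiJmoU2Z8Znz7mTfNyLlXz/1hAAAAACRne9qWu2NIu4amhlRsIABZESJ8ujMhardmaLt3NBeI/po1Y3dnQEq7Wbmt2krrMDlUMUhnh8rJl4hHNHm3YX/8dM79uFbMthWEJRAVu7pkBpZ0RJx3dCje2c3sqFaqy3iZgwAAJWIAARlWhDiJlSTf5k7LumaLiHabqCAAFAAAAWRTJzV4gzVc/HvMqHi4iGvdYQATQwASQQO5hqZnczRG+2SHnoWapZ2RAAAAABFJMABbqJuoU0ebuIc1RrNMdckhOFEAADIQEAAYyYq0E2eIfP/sUAa5SsM1UyMQAZYgAREAfcoxFIaFKf/7clyyWmNzAkZTJCMgAUVTFKcQSJlyIQV3RauWeUcwEjRVMhEAASNWdSESn7xzM1N0R6uGdWV2VEVGlXZVZVMQACIUetkkVzlTRIhldFRHZjNlvcu7iYvtt6kmlCADQYcTaKk3mLpJtXuUaleZqru2fLJGAQK8qXZWZXZ5rduSNrllVXZWrNxRaoMxTnW7mleJeTWaghJTWmI6hndlaYEiaHg0zWRTE2iqhBN3MxE6pCOrlxV4lAACZovcyXRAQ0O6gQAiMSV0ATmoVGiIQTEUM23ul2QEqFNnMzAAAQAAFJuJimhTKH3ey3RiAr3MqGUhISEAAAAUi8qpl3IUY0fahgAAACi9yXZkJBUhE0SM24d5YqeIZDIjAAAAAAAAOZozRUFqmIdqQAAARZuDYhMQRUAAAAAAApiIl3MBWJqCAnmCOXdEUjIhAAAAAAACA5eu7NySAUUQPNu93EMjFWZBIAAAAAERankwAkjup0JaqHZ1QUIQACIQEAFIqRIjEABBACIp7u7dtRSYZFM3kwAAAANWiWQzIQAmVkQhfd3NuEFIZFRqhWVEZnuqmKyWQQADNHREVEUyI0IHqGVBRbvIIneGMySHUQAAAEhCEQV2d3QAJURYqnq9ymZ0ICESMAAAADclMAI0MwMxBBWru3dY7bhzISAyEQAAAjVxNRASRCAUM0nNzKQli+uBNBEzMgAAFFSbMDEAAoITWKmYq7y5qYcQAzISQjEAN2RllxEAAAO+2N1otWlyFoZBAAICIiQRWEVkacpBFGqVSHFoYQExACSGEBADECETZ0RHVVRv7/x63ReHEDECQgATIAFBEABGZWMldUOEEmnaNIeEExJ3UyACQRUgADeYhlM0hnh1NCRyMmVkIhZCEAAUQlUyFby7lzIyJ6t3USRWUUVUIUVUEBWEQ0NUNEeKp5UEEyinZBEoZFd1InUkE4hURCEVRDFUREUSJTWnUhE6lbhkRWMRNVZCJBAmQQEBJDETJBImciaIZw=="/>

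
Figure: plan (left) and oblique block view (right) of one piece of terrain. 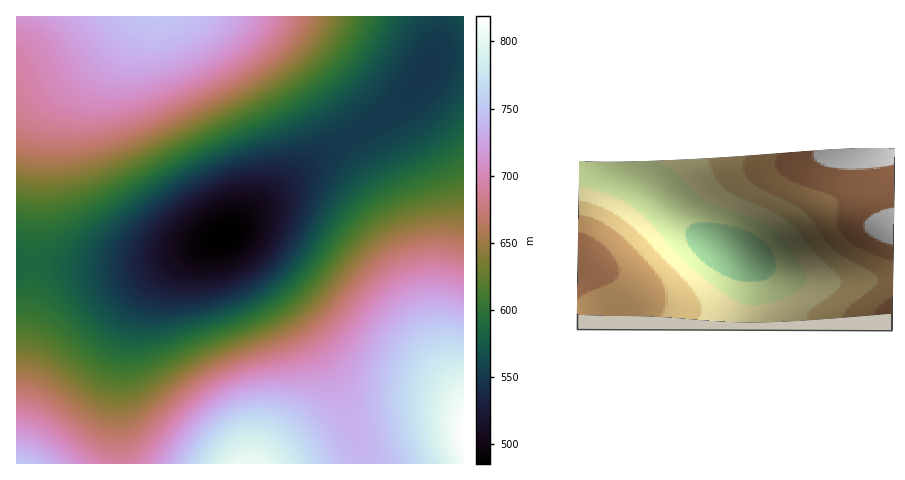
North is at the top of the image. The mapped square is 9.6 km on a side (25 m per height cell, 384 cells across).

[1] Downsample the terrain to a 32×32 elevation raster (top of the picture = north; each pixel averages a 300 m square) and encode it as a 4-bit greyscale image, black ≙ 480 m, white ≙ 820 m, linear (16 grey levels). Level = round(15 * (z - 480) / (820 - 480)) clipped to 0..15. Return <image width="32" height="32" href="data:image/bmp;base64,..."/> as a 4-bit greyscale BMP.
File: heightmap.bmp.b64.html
<image width="32" height="32" href="data:image/bmp;base64,Qk12AgAAAAAAAHYAAAAoAAAAIAAAACAAAAABAAQAAAAAAAACAAATCwAAEwsAABAAAAAAAAAAAAAAABEREQAiIiIAMzMzAERERABVVVUAZmZmAHd3dwCIiIgAmZmZAKqqqgC7u7sAzMzMAN3d3QDu7u4A////AMu6qpmaq83u7u3cy7vM3e67qpmZmavM3e7d3Mu7zN3vqqmYiImavM3d3cy7u8zd76mZiIeImavMzMzLu7vM3u+ZiId3d4mau8zLu7u7zN7uiId3Zmd4maq7u7u7u8zd7oh3dmZmZ4iZqqqqq7vM3d53dmZVVWZ3iJmZqqq7zN3ddmZlVVVVZmd4iZmqu7zN3WZlVURERFVWZ3iJmqu8zMxmVVREMzNERVZneJmqu7zMVVVEQzMzMzNEVmeJmqu7u1VURDMyIiIiM0VmeJmqqqpVVEQzIiEREiM0VneJmqqqVVREMyIRERESM0VneJmZmVVVRDMiERAAESNEVneIiZhVVVRDMiEQABEiNFZneIiIVVVVRDMiEQAREjNFZmd3d2ZmZVRDMiERERIzRFVmZ3dndmZlVEMiIREiIzRFVWZmd3d3ZmVEMyIiIiM0RFVVZoiIh3dmVUQzMzMzM0REVVWIiIiId2ZVREMzMzMzRERVmZmZmIh3ZlVURDMzMzNERJmZmZmZiHdmVVREMzMzNESZmqqqqZmId2ZVVEQzMzM0maqqqqqpmYh3ZlVEQzMzNJqqqru7qqqZiHdmVUQzMzOaqqu7u7uqqZiHdmVUQzMzqqq7u7u7u6qpmHdmVEMzM6qqu7vMy7u7qpmHdlVEMzOqu7u8zMzLu6qZiHZlREM0"/>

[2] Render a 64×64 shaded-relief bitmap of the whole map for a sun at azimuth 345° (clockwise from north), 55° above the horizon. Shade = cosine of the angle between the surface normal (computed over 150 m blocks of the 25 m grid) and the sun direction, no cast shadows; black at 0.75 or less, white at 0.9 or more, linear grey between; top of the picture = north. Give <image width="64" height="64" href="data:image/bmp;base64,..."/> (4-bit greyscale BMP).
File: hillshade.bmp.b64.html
<image width="64" height="64" href="data:image/bmp;base64,Qk12CAAAAAAAAHYAAAAoAAAAQAAAAEAAAAABAAQAAAAAAAAIAAATCwAAEwsAABAAAAAAAAAAAAAAABEREQAiIiIAMzMzAERERABVVVUAZmZmAHd3dwCIiIgAmZmZAKqqqgC7u7sAzMzMAN3d3QDu7u4A////AKmZmZmZmZmZmZmZmpmZmZmZiIiIh3d3d3d3d3dmZmZmqZmZmZmZmZmZmaqqqqqZmZmYiIiHd3d3d3d3d3ZmZmepmZmZmZmZmZmqqqqqqqqpmZmIiIh3d3d3d3d3d3d3d6mZmZmZmZmZmqqqqqqqqqqZmZiIiId3d3d3d3d3d3d3mZmZmZmZmZmaqqqqqqqqqqmZmYiIiHd3d3d3d3d3d3iZmZmZmZmZmZqqqqqqu6qqqqmZmIiId3d3d3d3d3d3iJmZmZmZmZmZqqqqq7u7u7qqqZmZiIiHd3d3d3d3d4iImZmZmZmZmZmqqqq7u7u7u6qqmZmIiIh3d3d3d3d4iIiZmZmZmZmZmaqqqru7u7u7uqqpmZiIiId3d3d3eIiIiJmZmZmZmZmZqqqru7u7u7u7qqqZmYiIiHd3d3iIiIiJmZmZmZmZmZmqqqu7u7u7u7u6qqmZmIiIiId4iIiIiImZmZmZmZmZmaqqq7u7u7u7u7uqqpmZiIiIiIiIiIiImZmZmZmZmZmZqqqru7u8zMu7u7qqmZmIiIiIiIiIiImZmZmZmZmZmZmqqqu7u8zMzMu7uqqpmZiIiIiIiIiImZmZmZmZmZmZmZqqq7u7zMzMzLu7qqqZmYiIiIiIiImZmZmZmZiIiZmZmqqru7vMzMzMy7u6qqmZmYiIiIiImZmZmZmZiIiImZmaqqu7u8zMzMzLu7uqqpmZmYiIiJmZmZmZmZiIiIiZmZmqq7u7zMzMzMy7u7qqqZmZmZmZmZmZmZmZiIiIiImZmaqqu7vMzMzMzMu7uqqpmZmZmZmZmZmZmZiIiIiIiJmZmqq7u7zMzMzMy7u7qqqZmZmZmZmZmZmZiIiIiIiIiZmaqqu7vMzMzMzLu7uqqqmZmZmZmZmZmZiIiIiIiIiImZmqqru7zMzMzMu7u7qqqpmZmZmZmZmZiIiIiIiIiIiJmZqqq7u7zMzMy7u7uqqqqpmZmZmZmZmIiIiId3eIiIiZmaqqu7u8zMy7u7u6qqqqqpmZmZmZmYiIiHd3d3d4iIiZmqqru7u7u7u7u7uqqqqqqqmZmZmZiIh3d3d3d3eIiImZmqqru7u7u7u7u6qqqqqqqqqZmZmId3d3d3d3d3eIiJmZqqqru7u7u7u6qqqqqqqqqqmZmXd3d3d3Zmd3d3eIiJmZqqqru7u7u7qqqqqqqqqqqpmZd3d3ZmZmZmZnd3eIiJmZqqqqqqqqqqqqqqqqqqqqmZl3d2ZmZmZmZmZmd3eIiJmZqqqqqqqqqqqqqqqqqqqZmXZmZmZmZlVWZmZmd3eIiJmZmqqqqqqqqqqqqqqqqqmZZmZmZVVVVVVVVWZmZ3d4iImZmaqqqqqqqqqqqqqqqZlmZlVVVVVVVVVVVVZmZnd4iImZmZqqqqqqqqqqqqqpmWVVVVVVVERERERFVVVmZnd4iImZmZqqqqqqqqqqqqmZVVVVVUREREREREREVVVWZnd4iImZmaqqqqqqqqqqqZlVVVVERERERDMzRERERVVWZnd4iImZmqqqqqqqqqqpmVVVREREREMzMzMzM0RERVVmZ3eIiJmZqqqqqqqqqqmZVVRERERDMzMzMzMzMzRERVVmZ3eIiZmaqqqqqqqqmZlVREREREMzMzMzMzMzMzREVVZmd3iImZmqqqqqqqqZmUREREREMzMzMiIiIiIzMzREVWZnd4iJmZmqqqqqqpmZREREREQzMzMiIiIiIiIzM0RFVmZ3eIiZmZmqqqqpmZlERERERDMzMyIiIiIiIiMzNERVZmd3iImZmZmqqpmZmVVEREREMzMzIiIiIiIiIiMzREVWZnd4iJmZmZmZmZmZVVVERERDMzMyIiIiIiIiIjM0RFVmZ3eIiJmZmZmZmZlVVVREREQzMzIiIiIiIiIiMzNEVVZmd3iIiZmZmZmZmVVVVVREREMzMyIiIiIiIiIjM0RFVWZnd4iIiZmZmZmZVVVVVVRERDMzMiIiIiIiIiIzNERVVmZ3d4iIiZmZmZlmVVVVVUREQzMzIiIiIiIiIjMzREVVZmZ3eIiIiZmZmWZmZlVVVUREQzMzIiIiIiIiIzM0RFVVZmd3eIiIiZmZZmZmZlVVVEREMzMyIiIiIiIjMzNERFVWZmd3eIiIiZlmZmZmZVVVVERDMzMyIiIiIiIzMzRERVVmZnd3iIiIiXZmZmZmZVVVREQzMzMyIiIiIjMzM0REVVZmZ3d4iIiId3dmZmZmVVVUREQzMzMyIiIiMzMzNERFVWZmd3eIiIh3d3dmZmZlVVVEREMzMzMzIiMzMzM0RERVVmZnd3iIiHd3d3ZmZmZVVVREREMzMzMzMzMzMzNERFVVZmZ3d4iId3d3d2ZmZmVVVVREREMzMzMzMzMzM0RERVVWZmd3eIh3d3d3ZmZmZlVVVUREREMzMzMzMzMzRERFVVZmZ3d3iHd3d3dmZmZmZlVVVUREREMzMzMzMzRERERVVWZmd3d3d3d3d2ZmZmZmZVVVVUREREREMzM0RERERFVVVmZnd3dmZmZmZmZmZmZmZVVVVUREREREREREREREVVVWZmZ3d2ZmZmZmZmZmZmZmZVVVVVVEREREREREREVVVVVmZmd3ZmZmZmZmZmZmZmZmZlVVVVVVVERERERVVVVVVWZmZmdmZmZmZmZmZmZmZmZmZmVVVVVVVVVVVVVVVVVVVmZmZlVWZmZmZmZmZmZmZmZmZmZVVVVVVVVVVVVVVVVWZmZm"/>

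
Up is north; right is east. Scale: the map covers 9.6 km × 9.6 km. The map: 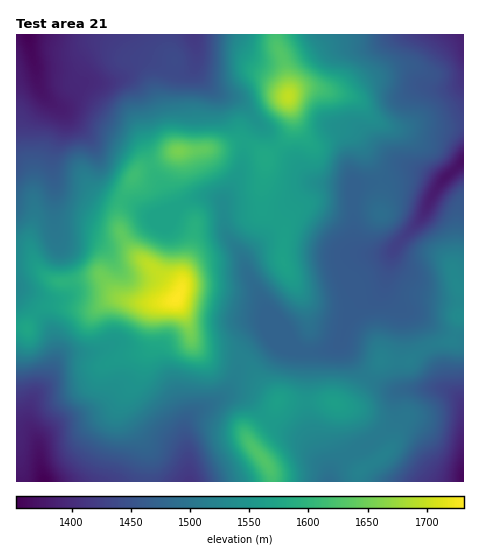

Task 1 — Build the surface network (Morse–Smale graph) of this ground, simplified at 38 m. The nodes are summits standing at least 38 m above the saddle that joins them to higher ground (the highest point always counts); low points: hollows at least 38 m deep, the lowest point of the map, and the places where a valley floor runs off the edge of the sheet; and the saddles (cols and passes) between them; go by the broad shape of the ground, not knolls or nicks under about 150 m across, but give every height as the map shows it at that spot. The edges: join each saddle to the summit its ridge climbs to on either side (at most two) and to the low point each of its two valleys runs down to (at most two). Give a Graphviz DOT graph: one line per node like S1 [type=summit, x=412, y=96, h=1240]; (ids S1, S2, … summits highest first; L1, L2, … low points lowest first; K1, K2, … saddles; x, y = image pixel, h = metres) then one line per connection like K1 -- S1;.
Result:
graph terrain {
  S1 [type=summit, x=176, y=298, h=1731];
  S2 [type=summit, x=288, y=96, h=1697];
  S3 [type=summit, x=179, y=151, h=1655];
  S4 [type=summit, x=264, y=459, h=1629];
  L1 [type=low, x=45, y=481, h=1353];
  L2 [type=low, x=28, y=35, h=1354];
  L3 [type=low, x=463, y=480, h=1359];
  L4 [type=low, x=463, y=159, h=1368];
  L5 [type=low, x=463, y=35, h=1387];
  K1 [type=saddle, x=122, y=199, h=1600];
  K2 [type=saddle, x=245, y=143, h=1570];
  K3 [type=saddle, x=278, y=221, h=1564];
  K4 [type=saddle, x=36, y=312, h=1562];
  K5 [type=saddle, x=266, y=418, h=1559];
  K6 [type=saddle, x=243, y=358, h=1519];
  K7 [type=saddle, x=426, y=348, h=1510];
  K8 [type=saddle, x=368, y=378, h=1510];
  K9 [type=saddle, x=463, y=123, h=1434];
  K1 -- S1;
  K1 -- S3;
  K1 -- L2;
  K2 -- S2;
  K2 -- S3;
  K2 -- L2;
  K2 -- L4;
  K3 -- S1;
  K3 -- S2;
  K3 -- L4;
  K4 -- S1;
  K4 -- L1;
  K4 -- L2;
  K5 -- S4;
  K5 -- L1;
  K5 -- L3;
  K6 -- S1;
  K6 -- S4;
  K6 -- L1;
  K6 -- L4;
  K7 -- S1;
  K7 -- L3;
  K7 -- L4;
  K8 -- S1;
  K8 -- S4;
  K8 -- L3;
  K8 -- L4;
  K9 -- S2;
  K9 -- L4;
  K9 -- L5;
}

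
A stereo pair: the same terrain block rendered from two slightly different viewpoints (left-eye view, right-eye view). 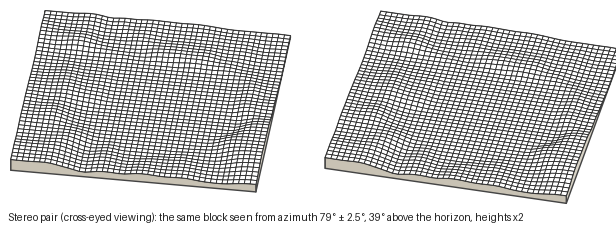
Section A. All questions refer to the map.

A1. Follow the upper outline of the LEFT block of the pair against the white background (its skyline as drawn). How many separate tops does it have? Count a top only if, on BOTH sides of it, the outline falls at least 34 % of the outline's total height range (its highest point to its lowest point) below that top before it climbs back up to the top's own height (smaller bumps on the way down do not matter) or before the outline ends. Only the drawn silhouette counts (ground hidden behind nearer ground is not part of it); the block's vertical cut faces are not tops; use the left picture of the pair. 0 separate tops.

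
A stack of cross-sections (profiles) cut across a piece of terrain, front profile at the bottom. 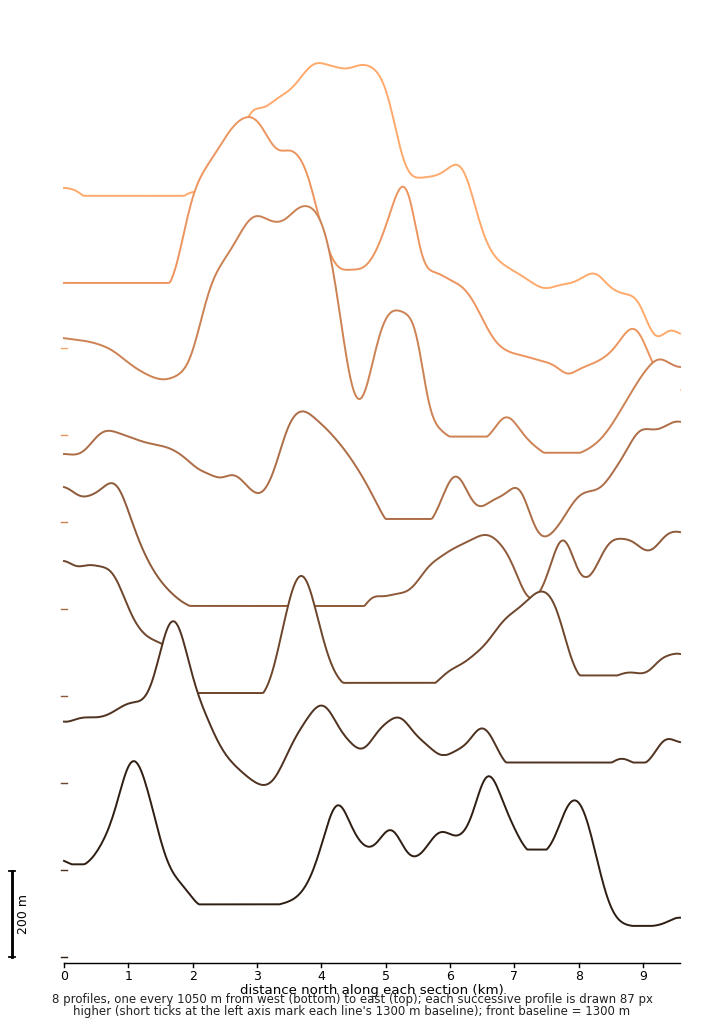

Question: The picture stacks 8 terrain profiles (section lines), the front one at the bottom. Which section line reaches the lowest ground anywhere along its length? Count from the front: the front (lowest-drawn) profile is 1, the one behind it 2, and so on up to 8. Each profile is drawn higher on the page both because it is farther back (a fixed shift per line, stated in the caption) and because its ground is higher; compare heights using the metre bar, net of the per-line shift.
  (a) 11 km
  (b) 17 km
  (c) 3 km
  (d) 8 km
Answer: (d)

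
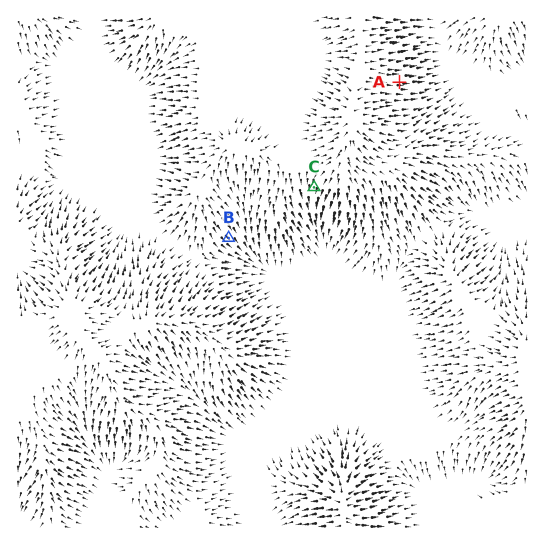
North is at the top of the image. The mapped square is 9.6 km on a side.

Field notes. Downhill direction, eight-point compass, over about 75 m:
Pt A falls E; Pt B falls SE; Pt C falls S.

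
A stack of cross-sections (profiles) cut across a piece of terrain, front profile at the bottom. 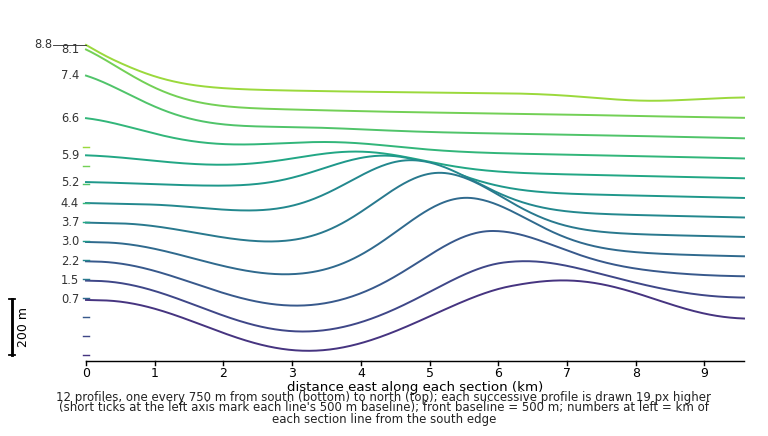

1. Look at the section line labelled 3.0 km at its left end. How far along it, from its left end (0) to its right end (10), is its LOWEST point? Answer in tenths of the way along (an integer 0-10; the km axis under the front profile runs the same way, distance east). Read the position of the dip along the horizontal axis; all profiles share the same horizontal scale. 3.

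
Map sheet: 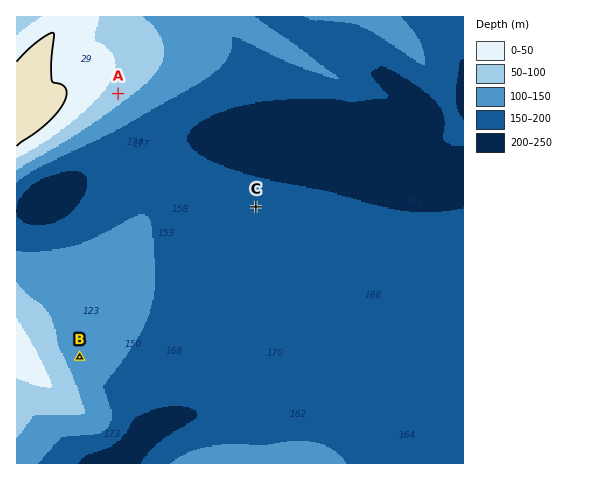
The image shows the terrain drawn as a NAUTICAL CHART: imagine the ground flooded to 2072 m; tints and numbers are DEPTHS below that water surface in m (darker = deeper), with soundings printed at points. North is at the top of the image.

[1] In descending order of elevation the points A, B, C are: A B C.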